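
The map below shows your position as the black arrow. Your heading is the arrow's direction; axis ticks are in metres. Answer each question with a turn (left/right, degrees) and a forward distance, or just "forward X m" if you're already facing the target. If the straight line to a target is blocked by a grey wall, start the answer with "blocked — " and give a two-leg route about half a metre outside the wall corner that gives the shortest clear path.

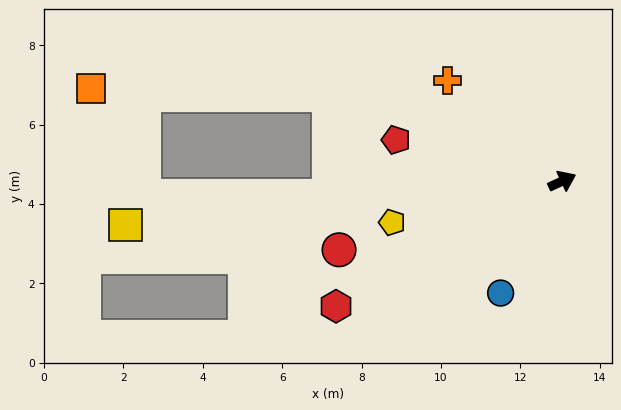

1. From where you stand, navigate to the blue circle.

turn right 144°, forward 3.2 m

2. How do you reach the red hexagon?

turn right 176°, forward 6.5 m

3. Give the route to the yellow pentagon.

turn left 169°, forward 4.4 m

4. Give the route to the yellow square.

turn left 161°, forward 11.1 m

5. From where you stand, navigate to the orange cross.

turn left 114°, forward 3.8 m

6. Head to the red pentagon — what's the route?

turn left 141°, forward 4.3 m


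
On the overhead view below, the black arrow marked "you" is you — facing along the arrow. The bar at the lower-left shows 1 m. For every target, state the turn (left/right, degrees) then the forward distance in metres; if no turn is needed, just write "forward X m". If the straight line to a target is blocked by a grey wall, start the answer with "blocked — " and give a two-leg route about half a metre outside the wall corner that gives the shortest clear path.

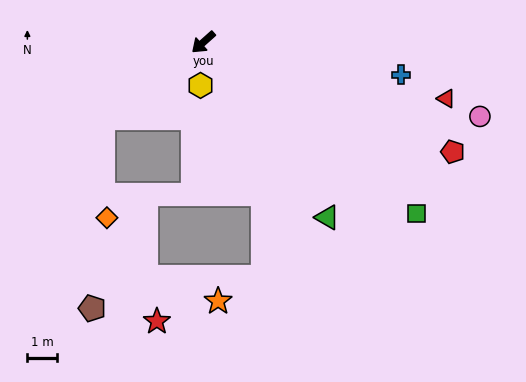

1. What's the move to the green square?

turn left 99°, forward 9.1 m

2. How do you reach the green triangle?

turn left 84°, forward 7.2 m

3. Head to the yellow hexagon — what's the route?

turn left 44°, forward 1.4 m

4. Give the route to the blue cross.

turn left 129°, forward 6.7 m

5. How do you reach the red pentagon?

turn left 115°, forward 9.1 m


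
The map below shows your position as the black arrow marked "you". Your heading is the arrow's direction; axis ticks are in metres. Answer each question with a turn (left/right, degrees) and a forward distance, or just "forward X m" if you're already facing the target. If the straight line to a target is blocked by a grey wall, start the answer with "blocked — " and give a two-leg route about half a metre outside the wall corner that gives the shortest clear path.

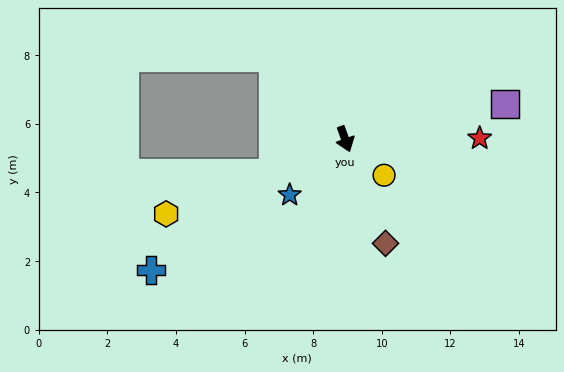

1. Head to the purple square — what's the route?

turn left 83°, forward 4.8 m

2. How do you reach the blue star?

turn right 64°, forward 2.3 m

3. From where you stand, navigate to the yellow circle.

turn left 27°, forward 1.6 m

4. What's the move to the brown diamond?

forward 3.3 m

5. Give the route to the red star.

turn left 71°, forward 3.9 m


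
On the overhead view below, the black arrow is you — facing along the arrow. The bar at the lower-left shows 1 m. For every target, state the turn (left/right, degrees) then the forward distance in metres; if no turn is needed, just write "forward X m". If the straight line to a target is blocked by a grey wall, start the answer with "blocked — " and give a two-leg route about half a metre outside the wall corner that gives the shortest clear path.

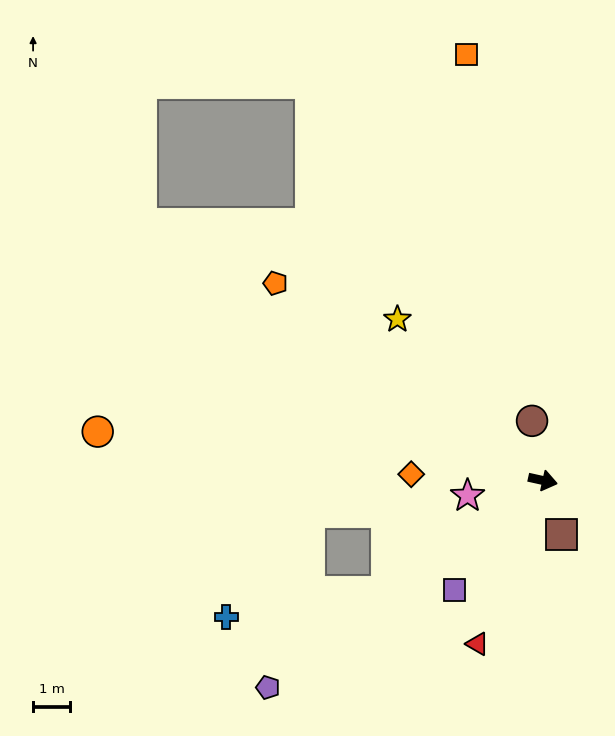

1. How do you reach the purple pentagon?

turn right 130°, forward 9.2 m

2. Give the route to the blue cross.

blocked — turn right 132°, forward 5.1 m, then turn right 27°, forward 4.4 m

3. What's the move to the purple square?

turn right 116°, forward 3.8 m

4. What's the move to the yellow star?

turn left 145°, forward 5.8 m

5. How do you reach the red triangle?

turn right 99°, forward 4.7 m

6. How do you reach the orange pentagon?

turn left 156°, forward 8.9 m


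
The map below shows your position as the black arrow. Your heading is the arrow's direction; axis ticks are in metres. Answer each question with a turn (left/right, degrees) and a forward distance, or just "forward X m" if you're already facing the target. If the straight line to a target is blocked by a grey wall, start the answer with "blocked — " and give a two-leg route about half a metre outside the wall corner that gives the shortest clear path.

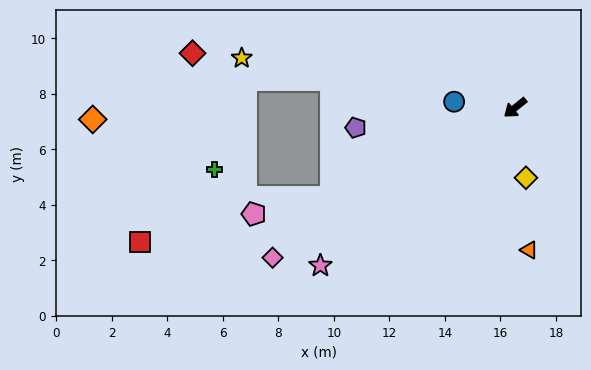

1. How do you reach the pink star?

forward 9.0 m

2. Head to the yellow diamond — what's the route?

turn left 60°, forward 2.6 m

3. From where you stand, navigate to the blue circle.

turn right 45°, forward 2.2 m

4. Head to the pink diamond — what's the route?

turn right 7°, forward 10.3 m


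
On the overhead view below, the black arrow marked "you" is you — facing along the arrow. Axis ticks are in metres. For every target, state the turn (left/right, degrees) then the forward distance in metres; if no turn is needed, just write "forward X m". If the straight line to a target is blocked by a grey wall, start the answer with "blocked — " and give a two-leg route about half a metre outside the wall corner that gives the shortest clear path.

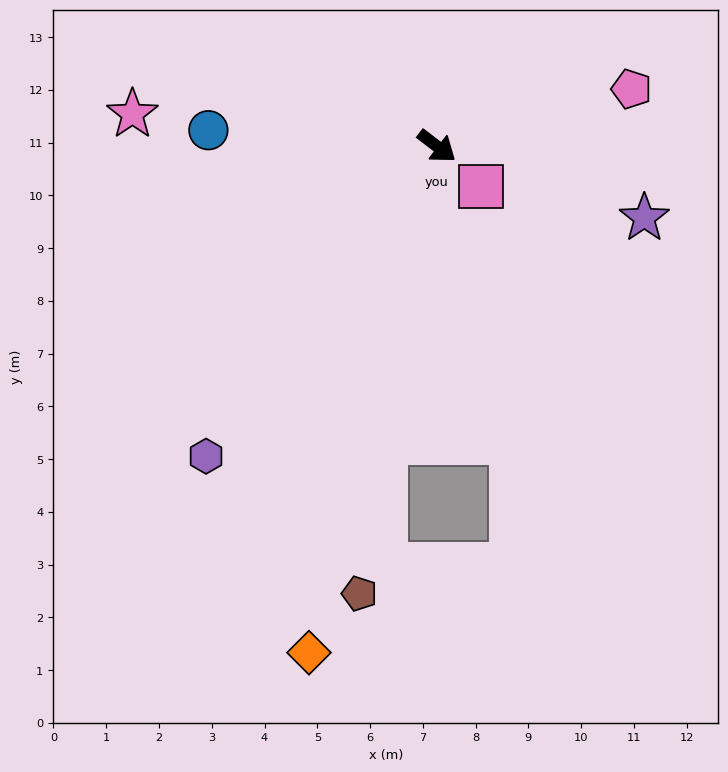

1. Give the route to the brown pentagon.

turn right 62°, forward 8.6 m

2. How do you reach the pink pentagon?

turn left 54°, forward 3.8 m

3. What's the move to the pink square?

turn right 5°, forward 1.1 m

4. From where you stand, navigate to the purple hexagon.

turn right 89°, forward 7.3 m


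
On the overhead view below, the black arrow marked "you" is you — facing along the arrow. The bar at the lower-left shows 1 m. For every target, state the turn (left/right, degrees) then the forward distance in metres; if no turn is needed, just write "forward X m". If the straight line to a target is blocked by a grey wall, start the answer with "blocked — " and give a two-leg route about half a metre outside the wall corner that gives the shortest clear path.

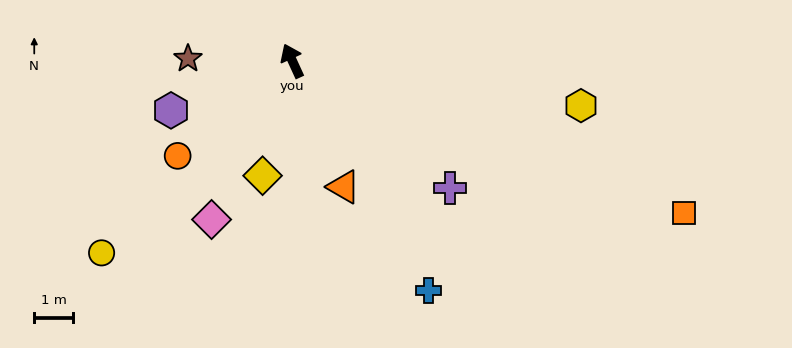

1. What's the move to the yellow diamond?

turn left 141°, forward 3.0 m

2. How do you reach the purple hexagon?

turn left 88°, forward 3.3 m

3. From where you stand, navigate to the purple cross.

turn right 153°, forward 5.2 m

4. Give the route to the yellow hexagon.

turn right 123°, forward 7.4 m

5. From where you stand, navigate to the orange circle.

turn left 105°, forward 3.8 m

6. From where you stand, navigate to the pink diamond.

turn left 128°, forward 4.5 m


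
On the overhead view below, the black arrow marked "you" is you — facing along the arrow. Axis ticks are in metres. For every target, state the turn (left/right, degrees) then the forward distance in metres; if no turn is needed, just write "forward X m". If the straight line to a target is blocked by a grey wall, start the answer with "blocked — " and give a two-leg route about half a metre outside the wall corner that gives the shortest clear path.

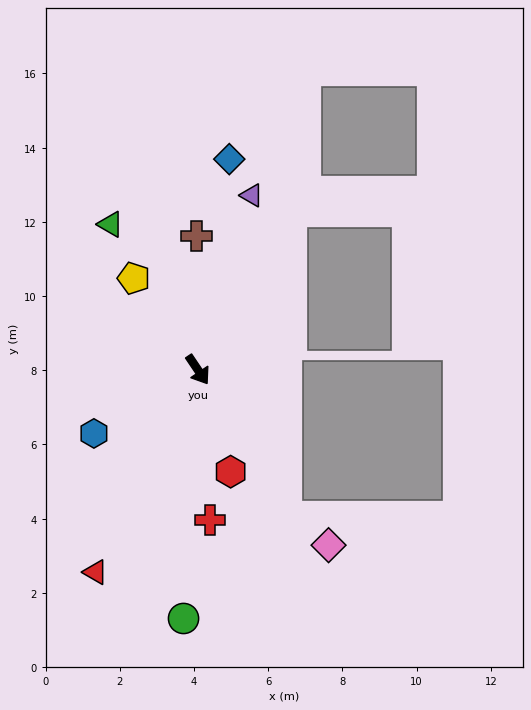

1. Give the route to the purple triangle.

turn left 129°, forward 4.9 m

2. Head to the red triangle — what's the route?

turn right 61°, forward 6.1 m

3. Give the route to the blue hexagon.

turn right 92°, forward 3.3 m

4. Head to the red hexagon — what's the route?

turn right 16°, forward 2.9 m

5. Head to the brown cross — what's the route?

turn left 147°, forward 3.6 m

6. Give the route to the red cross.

turn right 29°, forward 4.1 m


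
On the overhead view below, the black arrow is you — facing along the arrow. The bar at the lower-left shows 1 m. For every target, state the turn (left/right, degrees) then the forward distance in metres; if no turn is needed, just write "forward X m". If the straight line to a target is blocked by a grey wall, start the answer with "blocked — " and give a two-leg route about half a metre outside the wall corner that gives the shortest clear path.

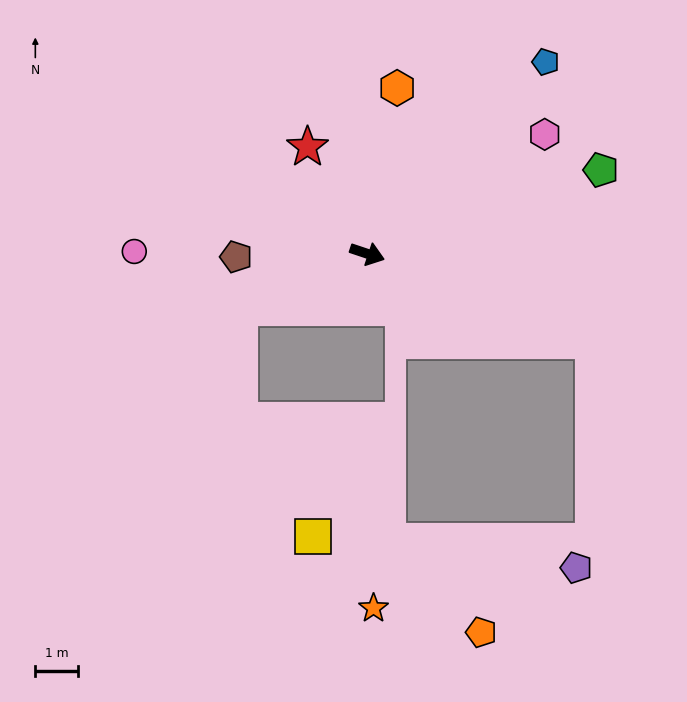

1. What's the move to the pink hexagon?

turn left 52°, forward 5.0 m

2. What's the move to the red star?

turn left 138°, forward 2.9 m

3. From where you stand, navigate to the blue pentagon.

turn left 66°, forward 6.2 m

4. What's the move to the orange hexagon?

turn left 98°, forward 4.0 m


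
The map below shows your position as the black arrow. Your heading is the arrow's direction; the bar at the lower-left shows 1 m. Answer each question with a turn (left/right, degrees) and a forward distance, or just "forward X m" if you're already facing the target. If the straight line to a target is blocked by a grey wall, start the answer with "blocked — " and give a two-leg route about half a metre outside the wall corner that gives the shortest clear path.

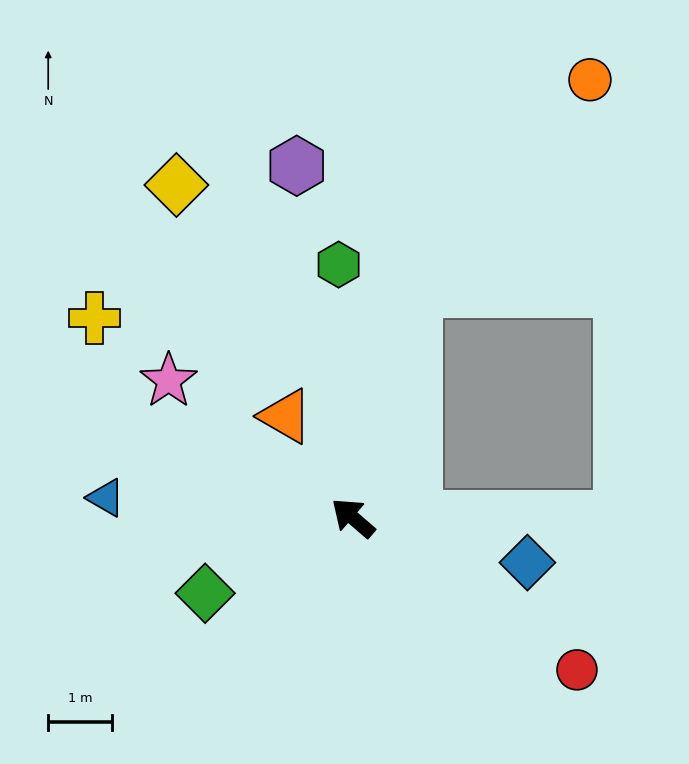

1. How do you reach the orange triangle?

turn right 16°, forward 1.9 m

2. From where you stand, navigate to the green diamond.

turn left 68°, forward 2.6 m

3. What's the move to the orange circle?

blocked — turn right 65°, forward 3.7 m, then turn right 24°, forward 4.3 m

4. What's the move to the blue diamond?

turn right 154°, forward 2.8 m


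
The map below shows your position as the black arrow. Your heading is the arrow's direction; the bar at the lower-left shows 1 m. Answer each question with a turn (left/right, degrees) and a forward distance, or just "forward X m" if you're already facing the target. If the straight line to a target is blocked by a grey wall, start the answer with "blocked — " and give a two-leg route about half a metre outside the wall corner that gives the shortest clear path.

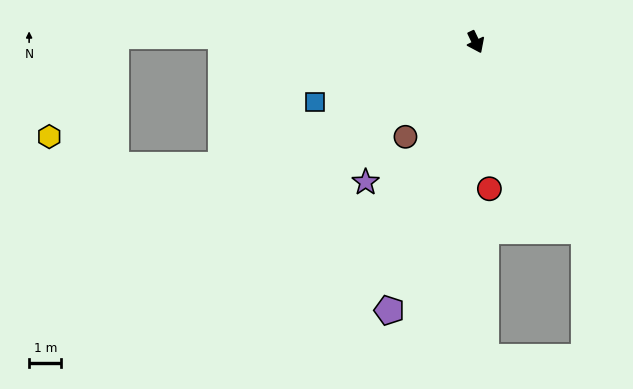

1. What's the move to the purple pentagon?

turn right 43°, forward 8.7 m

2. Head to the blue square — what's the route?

turn right 95°, forward 5.3 m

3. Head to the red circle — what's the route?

turn right 20°, forward 4.6 m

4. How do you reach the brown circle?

turn right 62°, forward 3.6 m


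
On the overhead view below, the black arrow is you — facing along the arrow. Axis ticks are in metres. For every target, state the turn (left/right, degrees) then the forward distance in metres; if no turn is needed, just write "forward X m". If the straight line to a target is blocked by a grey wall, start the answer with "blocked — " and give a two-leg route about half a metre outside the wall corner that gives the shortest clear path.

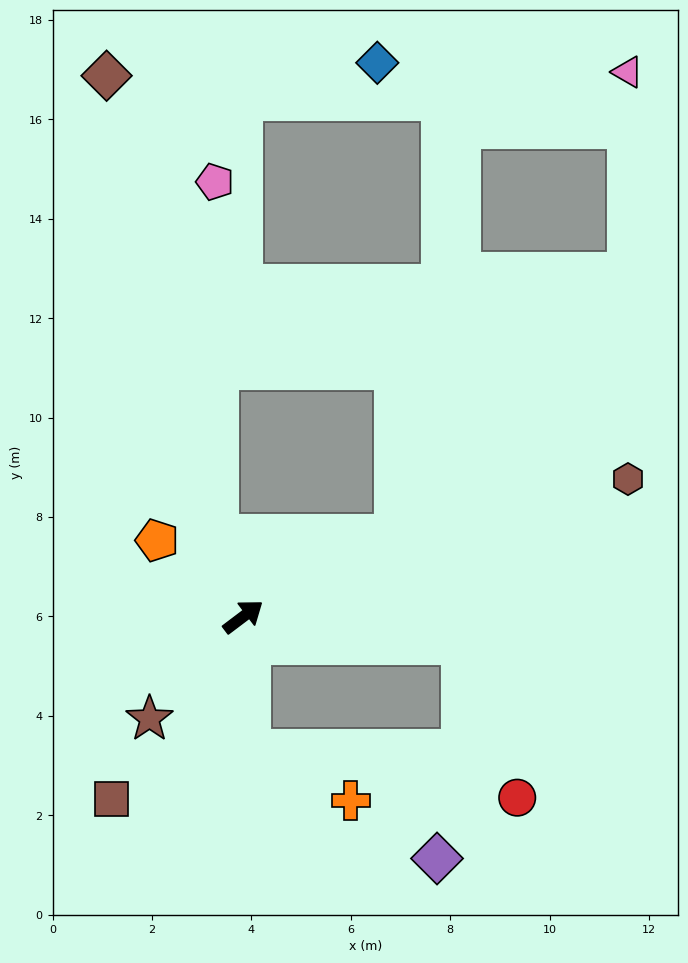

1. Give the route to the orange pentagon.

turn left 101°, forward 2.3 m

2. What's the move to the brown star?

turn right 170°, forward 2.8 m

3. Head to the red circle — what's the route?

blocked — turn right 44°, forward 4.4 m, then turn right 63°, forward 3.3 m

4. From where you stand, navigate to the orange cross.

blocked — turn right 124°, forward 2.7 m, then turn left 60°, forward 2.3 m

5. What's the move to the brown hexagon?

turn right 17°, forward 8.2 m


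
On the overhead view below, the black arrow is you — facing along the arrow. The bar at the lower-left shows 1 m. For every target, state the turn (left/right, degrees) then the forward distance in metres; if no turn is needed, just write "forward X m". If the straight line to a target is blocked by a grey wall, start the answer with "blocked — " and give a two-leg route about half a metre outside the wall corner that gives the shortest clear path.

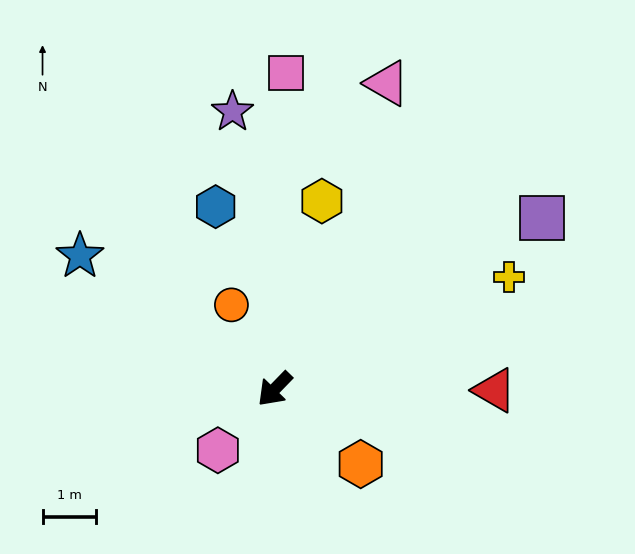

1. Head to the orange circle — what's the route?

turn right 109°, forward 1.8 m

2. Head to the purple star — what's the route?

turn right 127°, forward 5.2 m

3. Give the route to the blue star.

turn right 80°, forward 4.4 m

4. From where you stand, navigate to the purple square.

turn left 167°, forward 5.9 m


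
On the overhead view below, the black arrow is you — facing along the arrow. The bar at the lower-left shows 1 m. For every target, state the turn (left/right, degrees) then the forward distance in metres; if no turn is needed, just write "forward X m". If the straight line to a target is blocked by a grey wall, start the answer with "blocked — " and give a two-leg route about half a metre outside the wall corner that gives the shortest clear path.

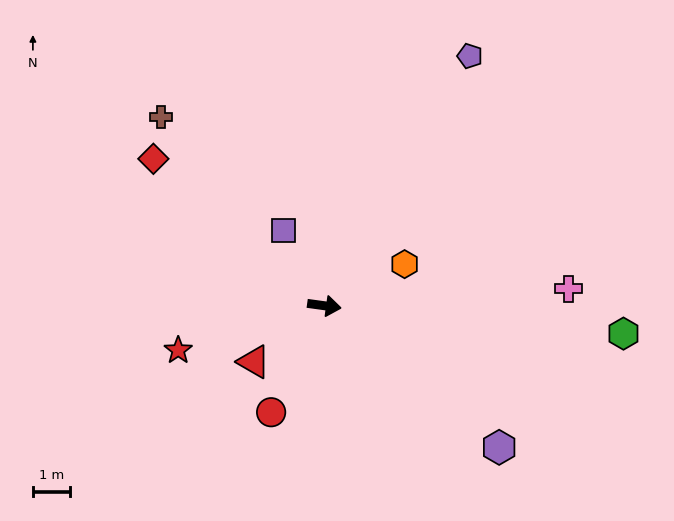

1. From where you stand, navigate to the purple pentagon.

turn left 68°, forward 7.7 m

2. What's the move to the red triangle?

turn right 134°, forward 2.4 m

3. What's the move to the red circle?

turn right 109°, forward 3.2 m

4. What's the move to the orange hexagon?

turn left 35°, forward 2.4 m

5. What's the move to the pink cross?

turn left 12°, forward 6.5 m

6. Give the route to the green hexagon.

turn left 3°, forward 8.0 m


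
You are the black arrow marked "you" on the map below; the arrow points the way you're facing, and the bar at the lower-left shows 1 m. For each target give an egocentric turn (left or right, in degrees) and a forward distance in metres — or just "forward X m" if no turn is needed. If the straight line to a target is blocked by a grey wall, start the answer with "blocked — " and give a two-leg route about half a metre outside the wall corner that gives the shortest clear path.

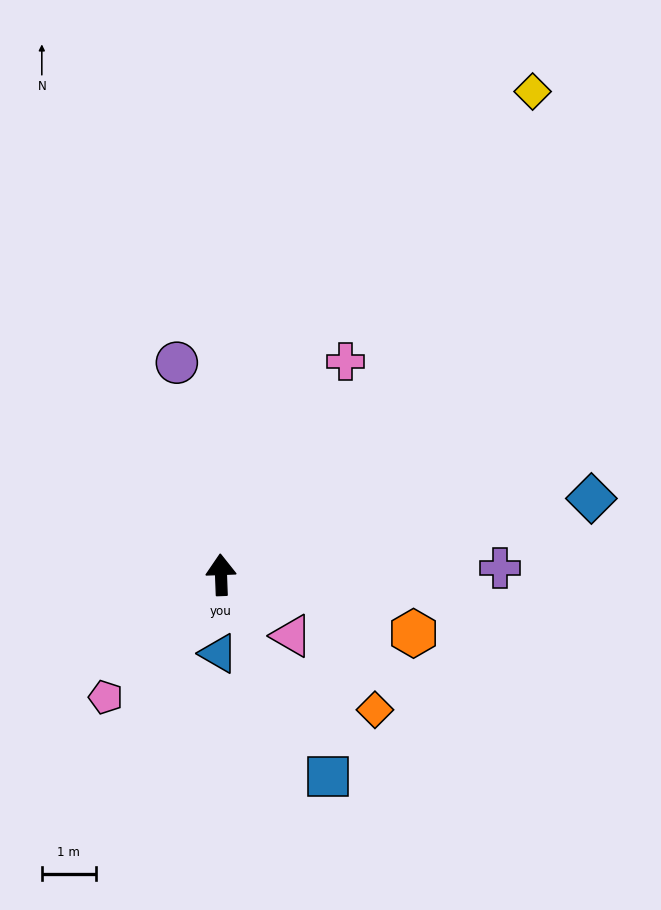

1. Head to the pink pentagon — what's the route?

turn left 135°, forward 3.1 m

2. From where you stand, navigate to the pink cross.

turn right 32°, forward 4.6 m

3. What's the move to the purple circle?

turn left 10°, forward 4.0 m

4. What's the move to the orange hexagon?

turn right 109°, forward 3.7 m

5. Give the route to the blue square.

turn right 154°, forward 4.2 m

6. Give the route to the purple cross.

turn right 91°, forward 5.2 m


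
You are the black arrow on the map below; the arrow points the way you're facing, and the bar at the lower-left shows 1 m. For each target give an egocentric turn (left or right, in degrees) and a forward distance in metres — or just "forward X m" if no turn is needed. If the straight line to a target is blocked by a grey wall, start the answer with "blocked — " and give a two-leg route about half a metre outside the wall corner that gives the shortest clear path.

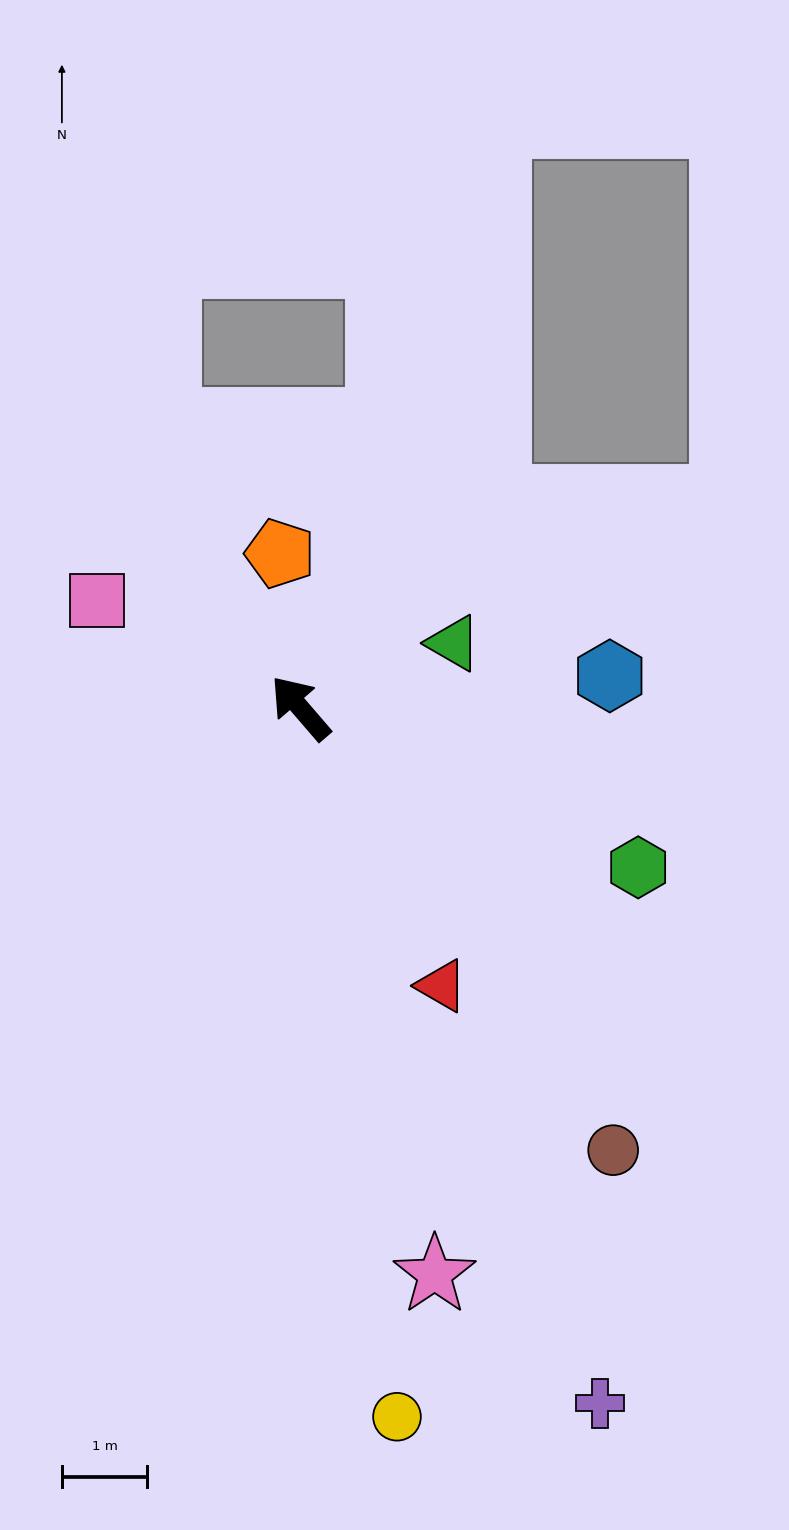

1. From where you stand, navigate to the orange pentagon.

turn right 33°, forward 1.8 m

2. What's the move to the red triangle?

turn left 166°, forward 3.7 m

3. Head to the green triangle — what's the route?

turn right 108°, forward 1.9 m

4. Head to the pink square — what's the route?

turn left 21°, forward 2.7 m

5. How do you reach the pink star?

turn left 153°, forward 6.8 m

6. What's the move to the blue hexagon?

turn right 125°, forward 3.6 m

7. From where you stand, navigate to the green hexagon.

turn right 156°, forward 4.4 m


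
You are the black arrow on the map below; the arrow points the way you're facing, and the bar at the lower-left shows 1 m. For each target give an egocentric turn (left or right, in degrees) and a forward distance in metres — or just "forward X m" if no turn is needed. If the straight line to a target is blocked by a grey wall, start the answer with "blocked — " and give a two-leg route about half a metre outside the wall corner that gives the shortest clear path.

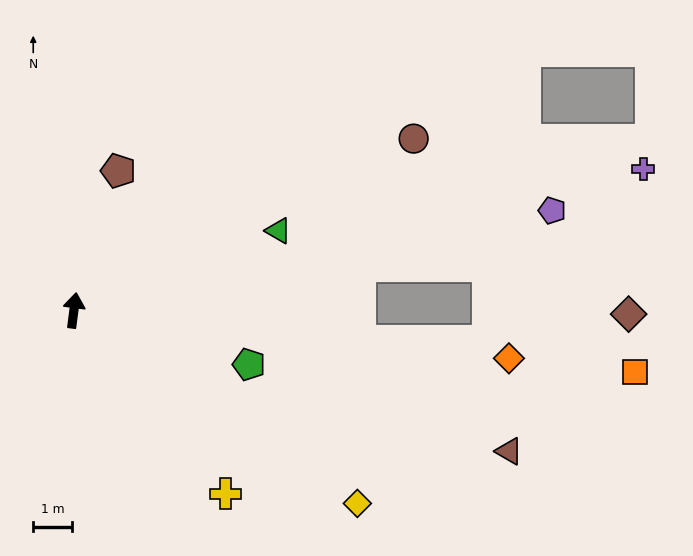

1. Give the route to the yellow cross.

turn right 133°, forward 6.1 m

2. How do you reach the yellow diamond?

turn right 117°, forward 8.8 m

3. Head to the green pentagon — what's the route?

turn right 100°, forward 4.7 m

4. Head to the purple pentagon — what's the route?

turn right 71°, forward 12.5 m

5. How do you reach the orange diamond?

turn right 89°, forward 11.2 m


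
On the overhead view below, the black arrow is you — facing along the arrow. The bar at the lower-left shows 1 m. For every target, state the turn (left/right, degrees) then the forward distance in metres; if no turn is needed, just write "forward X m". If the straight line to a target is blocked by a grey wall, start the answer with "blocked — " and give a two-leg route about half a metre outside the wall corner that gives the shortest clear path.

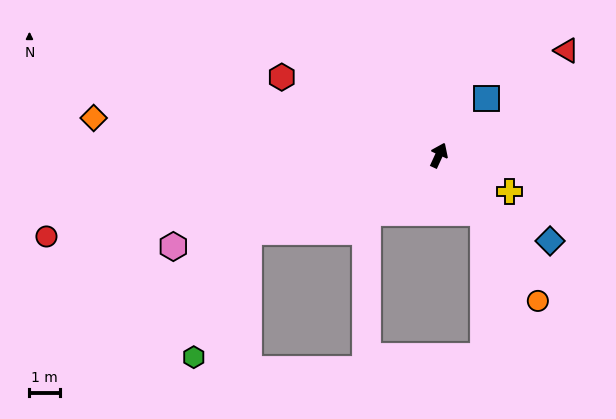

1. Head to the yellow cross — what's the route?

turn right 93°, forward 2.6 m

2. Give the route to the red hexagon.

turn left 88°, forward 5.7 m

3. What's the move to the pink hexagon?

turn left 134°, forward 9.2 m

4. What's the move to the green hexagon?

blocked — turn left 137°, forward 6.7 m, then turn left 44°, forward 4.5 m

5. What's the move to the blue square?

turn right 15°, forward 2.4 m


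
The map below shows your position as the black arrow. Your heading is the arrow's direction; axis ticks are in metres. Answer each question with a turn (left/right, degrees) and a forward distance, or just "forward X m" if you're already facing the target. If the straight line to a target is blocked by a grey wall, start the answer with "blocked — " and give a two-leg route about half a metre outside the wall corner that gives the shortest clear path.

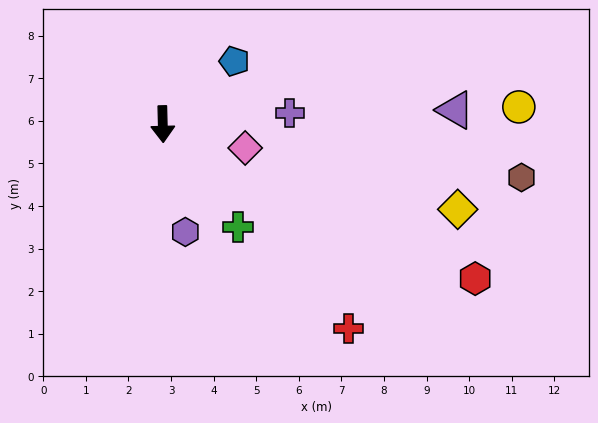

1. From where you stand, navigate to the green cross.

turn left 35°, forward 3.0 m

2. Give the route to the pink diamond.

turn left 72°, forward 2.0 m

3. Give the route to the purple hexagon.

turn left 10°, forward 2.6 m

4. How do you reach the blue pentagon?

turn left 130°, forward 2.2 m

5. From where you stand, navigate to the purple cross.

turn left 94°, forward 3.0 m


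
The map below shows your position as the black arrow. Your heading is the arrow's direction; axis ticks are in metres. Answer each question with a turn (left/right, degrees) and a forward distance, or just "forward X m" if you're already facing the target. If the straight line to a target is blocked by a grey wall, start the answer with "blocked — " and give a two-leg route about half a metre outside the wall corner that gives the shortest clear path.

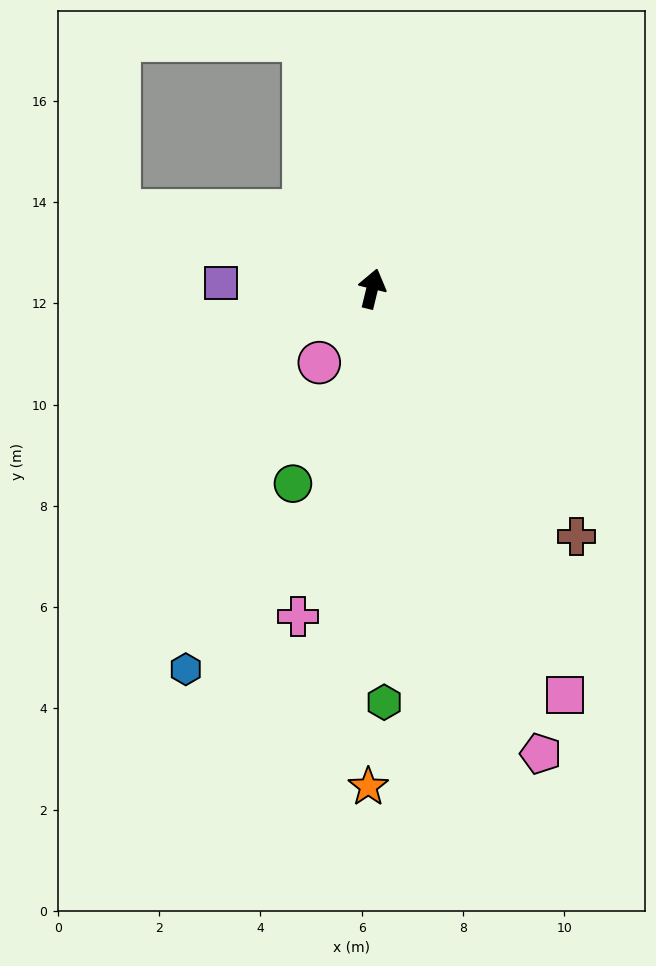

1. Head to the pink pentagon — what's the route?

turn right 146°, forward 9.8 m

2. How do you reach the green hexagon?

turn right 165°, forward 8.2 m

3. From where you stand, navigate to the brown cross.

turn right 127°, forward 6.3 m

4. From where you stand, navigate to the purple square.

turn left 102°, forward 3.0 m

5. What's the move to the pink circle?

turn left 158°, forward 1.8 m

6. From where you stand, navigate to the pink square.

turn right 141°, forward 8.9 m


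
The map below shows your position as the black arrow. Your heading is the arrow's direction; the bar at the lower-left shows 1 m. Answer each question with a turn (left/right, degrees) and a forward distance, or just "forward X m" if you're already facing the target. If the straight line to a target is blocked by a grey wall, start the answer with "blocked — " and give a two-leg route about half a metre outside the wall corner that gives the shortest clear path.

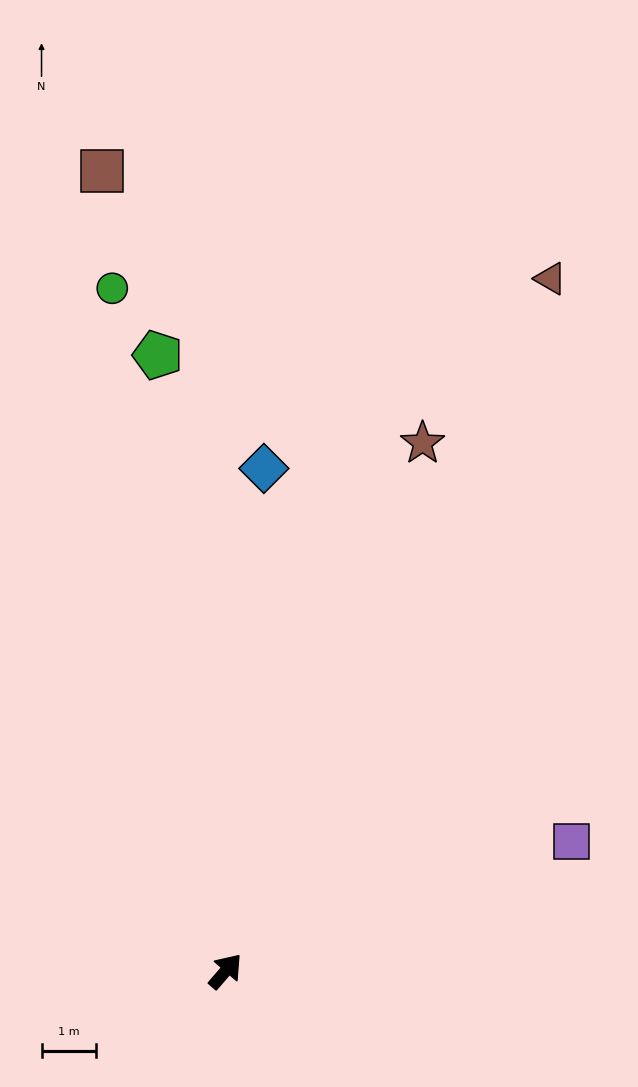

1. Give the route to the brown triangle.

turn left 16°, forward 14.1 m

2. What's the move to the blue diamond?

turn left 36°, forward 9.3 m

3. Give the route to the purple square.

turn right 29°, forward 6.8 m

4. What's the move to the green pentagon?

turn left 47°, forward 11.4 m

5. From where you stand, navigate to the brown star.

turn left 20°, forward 10.4 m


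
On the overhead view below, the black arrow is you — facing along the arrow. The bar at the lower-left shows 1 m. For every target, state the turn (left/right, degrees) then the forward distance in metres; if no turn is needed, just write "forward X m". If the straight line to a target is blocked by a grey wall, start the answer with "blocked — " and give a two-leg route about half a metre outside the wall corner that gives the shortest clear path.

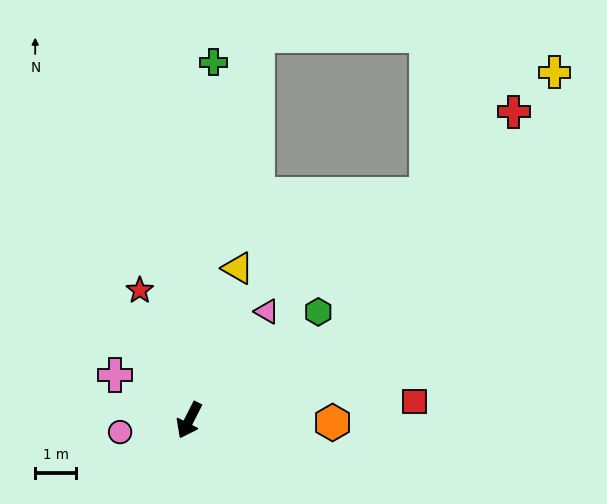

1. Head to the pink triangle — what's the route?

turn left 171°, forward 3.3 m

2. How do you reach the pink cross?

turn right 95°, forward 2.1 m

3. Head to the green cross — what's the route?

turn right 157°, forward 8.8 m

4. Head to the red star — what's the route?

turn right 132°, forward 3.4 m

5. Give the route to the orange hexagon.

turn left 116°, forward 3.5 m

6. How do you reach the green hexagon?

turn left 157°, forward 4.1 m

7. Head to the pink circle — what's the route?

turn right 53°, forward 1.7 m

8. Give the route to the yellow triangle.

turn right 171°, forward 3.9 m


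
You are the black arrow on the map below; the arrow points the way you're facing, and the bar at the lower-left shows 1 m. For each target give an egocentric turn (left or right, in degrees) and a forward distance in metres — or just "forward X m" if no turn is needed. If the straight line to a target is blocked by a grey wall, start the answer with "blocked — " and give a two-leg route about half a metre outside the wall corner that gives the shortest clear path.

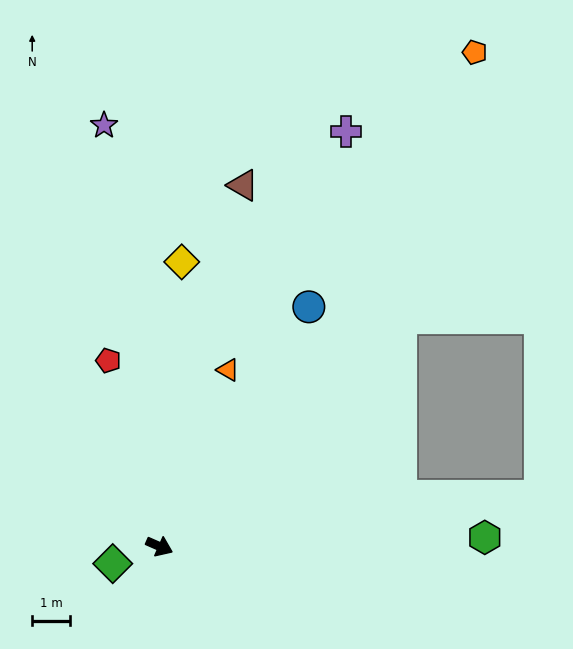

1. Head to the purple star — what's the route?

turn left 121°, forward 11.2 m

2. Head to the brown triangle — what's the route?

turn left 101°, forward 9.8 m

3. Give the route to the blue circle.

turn left 82°, forward 7.4 m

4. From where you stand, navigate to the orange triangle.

turn left 92°, forward 5.0 m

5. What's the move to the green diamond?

turn right 136°, forward 1.3 m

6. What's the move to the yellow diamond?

turn left 109°, forward 7.5 m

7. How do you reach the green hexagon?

turn left 25°, forward 8.6 m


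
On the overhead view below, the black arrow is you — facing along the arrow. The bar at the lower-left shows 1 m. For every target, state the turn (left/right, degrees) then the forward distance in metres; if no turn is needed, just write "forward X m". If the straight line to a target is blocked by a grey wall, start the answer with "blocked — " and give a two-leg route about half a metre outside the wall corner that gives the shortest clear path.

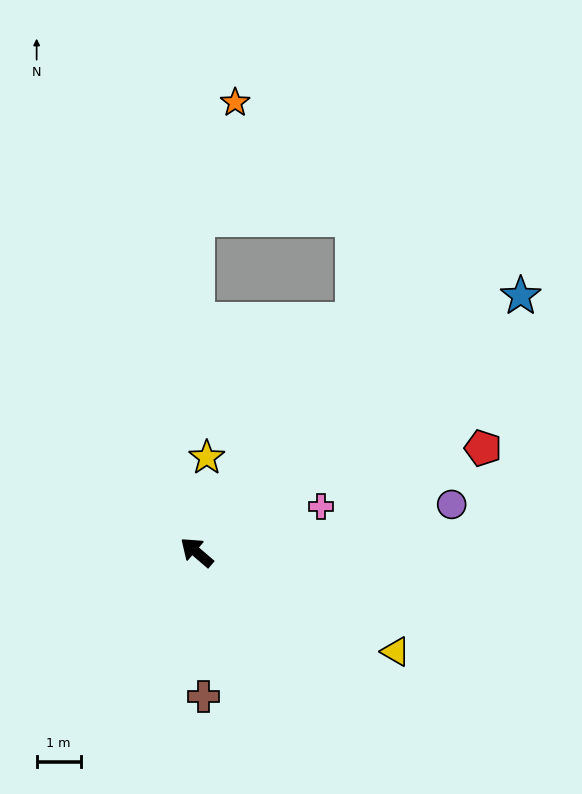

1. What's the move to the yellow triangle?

turn right 166°, forward 5.0 m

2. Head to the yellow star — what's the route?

turn right 55°, forward 2.2 m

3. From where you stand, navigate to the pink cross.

turn right 119°, forward 3.0 m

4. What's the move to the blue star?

turn right 101°, forward 9.4 m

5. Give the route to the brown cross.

turn left 133°, forward 3.3 m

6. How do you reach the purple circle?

turn right 129°, forward 5.9 m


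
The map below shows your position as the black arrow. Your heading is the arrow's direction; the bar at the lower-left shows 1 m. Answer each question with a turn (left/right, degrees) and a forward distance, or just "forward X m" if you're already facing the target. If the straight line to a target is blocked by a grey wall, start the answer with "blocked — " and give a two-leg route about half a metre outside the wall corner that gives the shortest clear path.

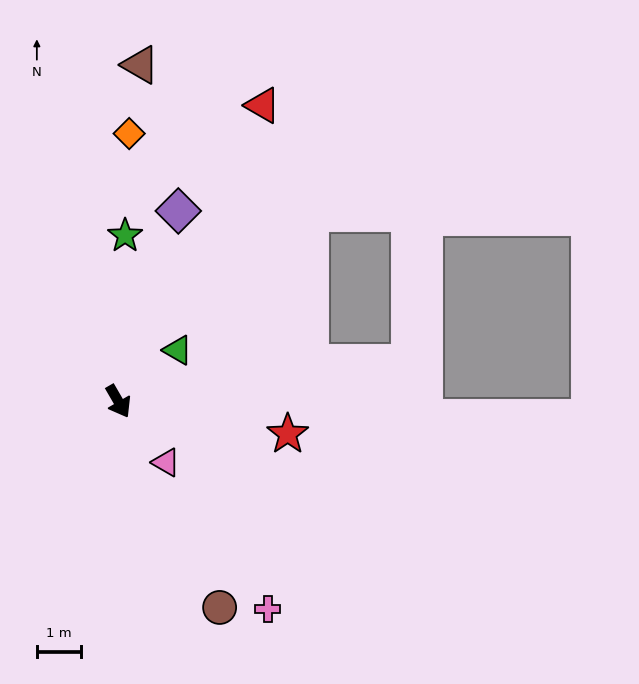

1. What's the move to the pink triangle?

turn left 8°, forward 1.8 m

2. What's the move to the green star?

turn left 148°, forward 3.8 m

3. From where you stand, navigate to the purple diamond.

turn left 132°, forward 4.6 m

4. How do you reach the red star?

turn left 49°, forward 3.9 m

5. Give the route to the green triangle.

turn left 101°, forward 1.8 m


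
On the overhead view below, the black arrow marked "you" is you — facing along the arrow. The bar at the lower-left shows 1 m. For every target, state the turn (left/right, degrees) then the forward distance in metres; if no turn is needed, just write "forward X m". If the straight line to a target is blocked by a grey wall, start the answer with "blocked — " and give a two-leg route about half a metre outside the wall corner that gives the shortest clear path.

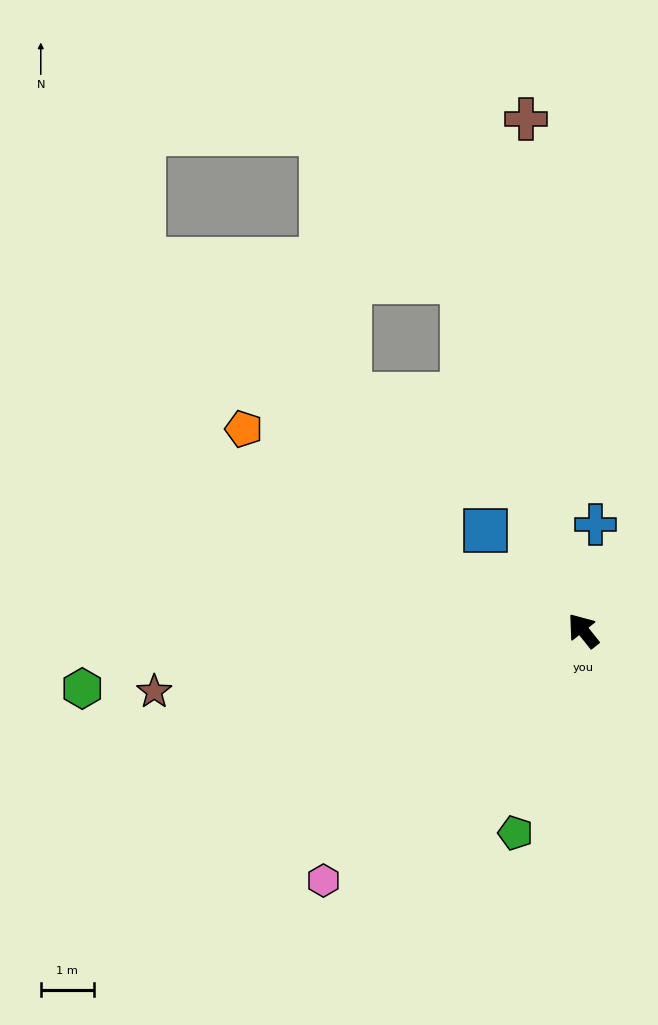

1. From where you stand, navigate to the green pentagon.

turn left 123°, forward 4.0 m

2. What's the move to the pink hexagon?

turn left 95°, forward 6.8 m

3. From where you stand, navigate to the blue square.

turn left 6°, forward 2.6 m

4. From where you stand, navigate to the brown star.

turn left 60°, forward 8.2 m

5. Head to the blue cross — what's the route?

turn right 45°, forward 2.0 m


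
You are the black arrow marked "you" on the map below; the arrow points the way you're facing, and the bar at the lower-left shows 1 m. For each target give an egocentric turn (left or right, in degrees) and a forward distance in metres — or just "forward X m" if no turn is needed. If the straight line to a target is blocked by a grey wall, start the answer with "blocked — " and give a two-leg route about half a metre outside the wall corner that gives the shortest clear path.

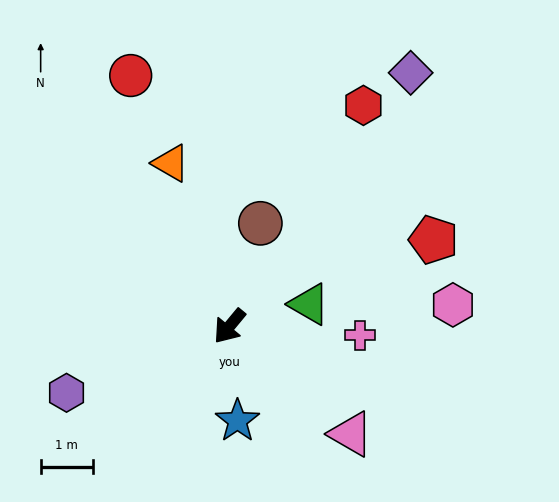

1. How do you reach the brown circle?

turn right 157°, forward 2.1 m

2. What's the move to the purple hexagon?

turn right 28°, forward 3.4 m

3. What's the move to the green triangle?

turn left 145°, forward 1.6 m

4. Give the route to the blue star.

turn left 45°, forward 1.8 m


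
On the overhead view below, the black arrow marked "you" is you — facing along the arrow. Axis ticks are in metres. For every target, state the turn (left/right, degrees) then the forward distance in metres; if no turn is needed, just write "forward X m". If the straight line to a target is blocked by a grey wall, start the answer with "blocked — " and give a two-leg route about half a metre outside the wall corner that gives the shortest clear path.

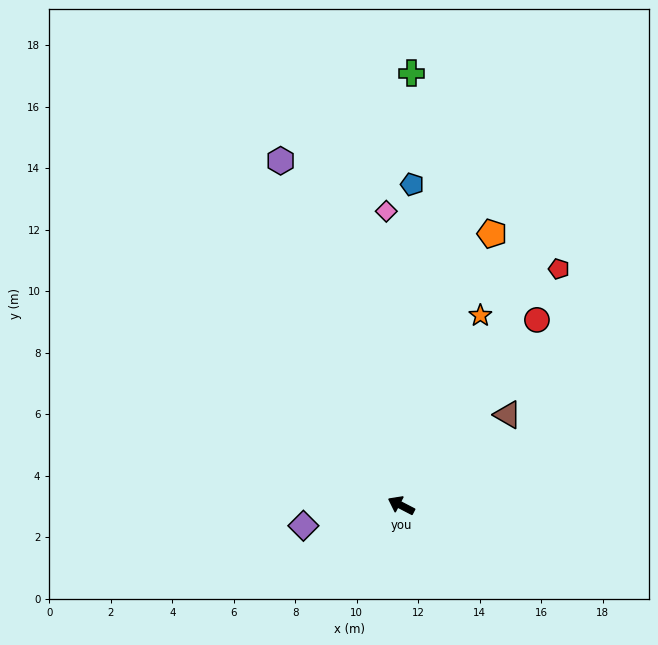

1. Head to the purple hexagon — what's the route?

turn right 43°, forward 11.9 m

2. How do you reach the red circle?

turn right 99°, forward 7.5 m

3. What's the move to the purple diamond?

turn left 39°, forward 3.2 m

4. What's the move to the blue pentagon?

turn right 65°, forward 10.4 m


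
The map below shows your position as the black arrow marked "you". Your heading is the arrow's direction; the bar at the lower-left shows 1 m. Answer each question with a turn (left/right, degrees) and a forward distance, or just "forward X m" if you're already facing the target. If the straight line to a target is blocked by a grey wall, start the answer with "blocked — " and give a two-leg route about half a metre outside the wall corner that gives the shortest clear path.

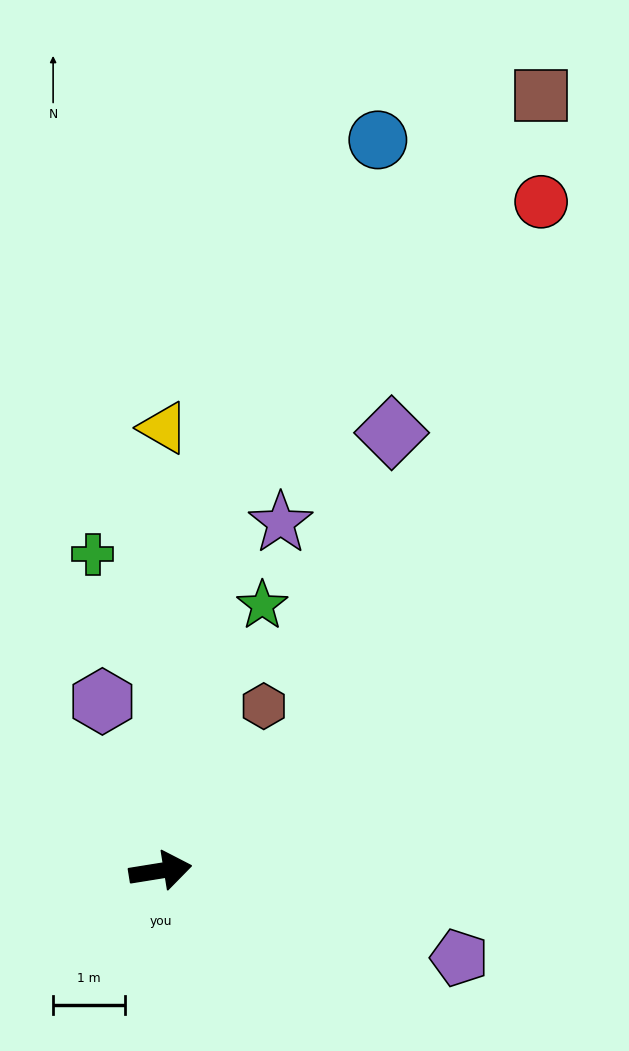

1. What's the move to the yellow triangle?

turn left 80°, forward 6.1 m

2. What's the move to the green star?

turn left 60°, forward 3.9 m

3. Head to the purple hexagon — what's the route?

turn left 100°, forward 2.5 m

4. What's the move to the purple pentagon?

turn right 25°, forward 4.3 m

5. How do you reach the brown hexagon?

turn left 49°, forward 2.7 m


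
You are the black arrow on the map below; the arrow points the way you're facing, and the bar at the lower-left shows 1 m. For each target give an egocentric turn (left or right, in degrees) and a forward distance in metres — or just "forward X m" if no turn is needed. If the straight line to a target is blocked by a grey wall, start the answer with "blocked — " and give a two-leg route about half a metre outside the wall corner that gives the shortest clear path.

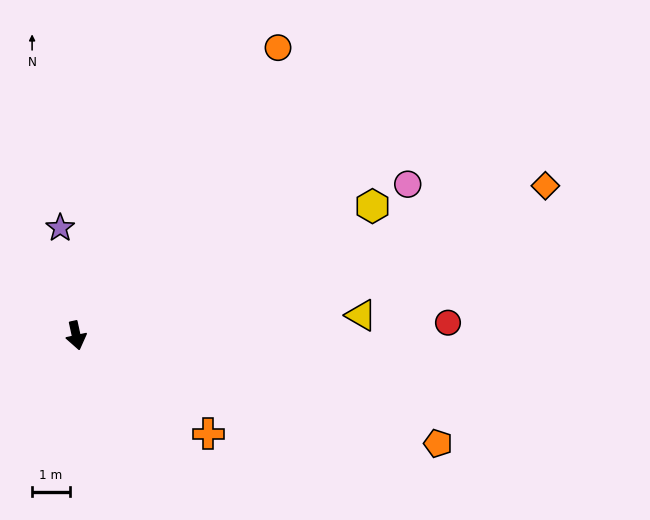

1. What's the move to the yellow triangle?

turn left 82°, forward 7.6 m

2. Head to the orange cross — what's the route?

turn left 41°, forward 4.4 m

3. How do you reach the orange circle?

turn left 133°, forward 9.4 m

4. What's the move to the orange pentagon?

turn left 61°, forward 10.1 m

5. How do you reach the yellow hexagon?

turn left 101°, forward 8.6 m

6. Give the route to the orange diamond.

turn left 95°, forward 13.1 m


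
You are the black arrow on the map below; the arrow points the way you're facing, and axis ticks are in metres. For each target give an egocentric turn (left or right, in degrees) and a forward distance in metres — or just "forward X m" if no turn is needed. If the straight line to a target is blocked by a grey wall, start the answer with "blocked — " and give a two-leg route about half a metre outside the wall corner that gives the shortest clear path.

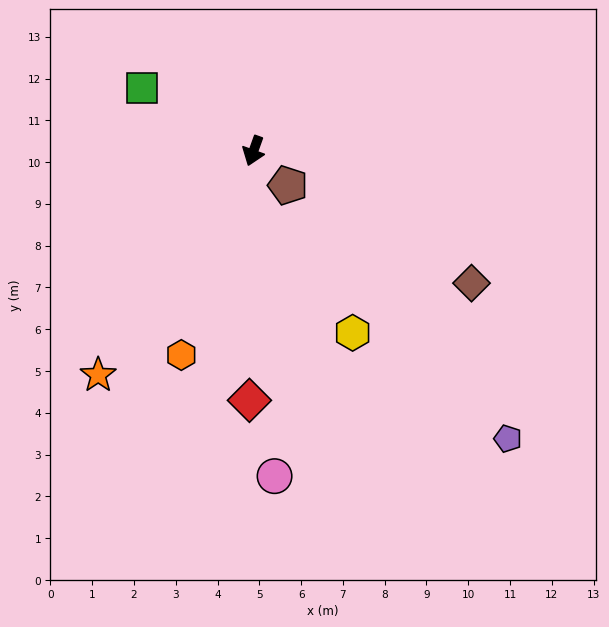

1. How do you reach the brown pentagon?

turn left 65°, forward 1.2 m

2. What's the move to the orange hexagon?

forward 5.2 m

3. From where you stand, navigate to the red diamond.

turn left 19°, forward 6.0 m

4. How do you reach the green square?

turn right 100°, forward 3.1 m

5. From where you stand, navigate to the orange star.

turn right 15°, forward 6.5 m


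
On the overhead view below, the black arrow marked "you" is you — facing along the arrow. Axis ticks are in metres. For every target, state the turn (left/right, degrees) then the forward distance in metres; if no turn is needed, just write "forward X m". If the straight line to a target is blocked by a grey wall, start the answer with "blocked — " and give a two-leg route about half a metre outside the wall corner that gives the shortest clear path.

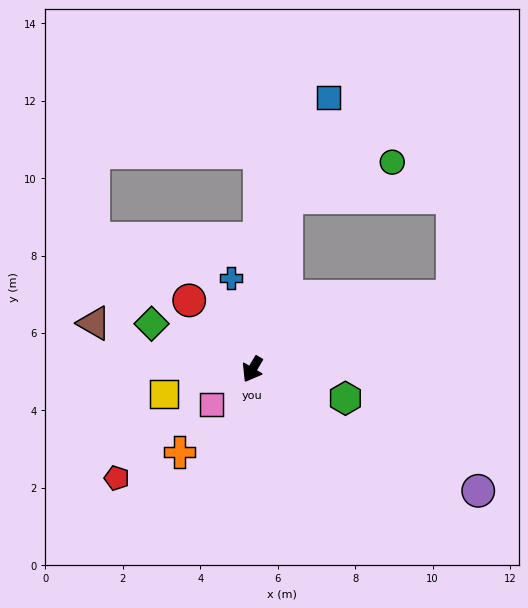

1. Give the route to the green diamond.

turn right 84°, forward 2.9 m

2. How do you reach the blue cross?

turn right 136°, forward 2.4 m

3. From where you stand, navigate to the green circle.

blocked — turn right 161°, forward 4.5 m, then turn right 60°, forward 2.9 m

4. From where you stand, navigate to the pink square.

turn right 19°, forward 1.4 m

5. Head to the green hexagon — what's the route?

turn left 103°, forward 2.5 m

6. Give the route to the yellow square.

turn right 44°, forward 2.4 m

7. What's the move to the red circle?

turn right 107°, forward 2.4 m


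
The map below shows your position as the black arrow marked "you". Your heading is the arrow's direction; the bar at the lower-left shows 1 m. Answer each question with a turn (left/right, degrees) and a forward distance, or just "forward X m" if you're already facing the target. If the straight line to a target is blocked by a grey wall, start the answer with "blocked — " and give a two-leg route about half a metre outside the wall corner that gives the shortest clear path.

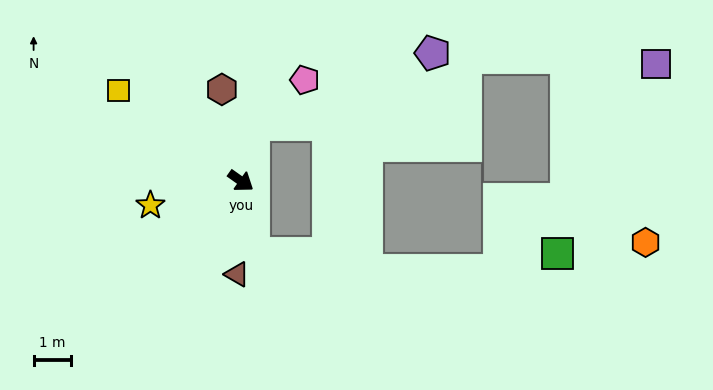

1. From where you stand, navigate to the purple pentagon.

blocked — turn left 112°, forward 1.5 m, then turn right 55°, forward 5.1 m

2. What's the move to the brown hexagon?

turn left 137°, forward 2.5 m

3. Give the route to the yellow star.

turn right 130°, forward 2.5 m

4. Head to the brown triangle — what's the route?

turn right 57°, forward 2.5 m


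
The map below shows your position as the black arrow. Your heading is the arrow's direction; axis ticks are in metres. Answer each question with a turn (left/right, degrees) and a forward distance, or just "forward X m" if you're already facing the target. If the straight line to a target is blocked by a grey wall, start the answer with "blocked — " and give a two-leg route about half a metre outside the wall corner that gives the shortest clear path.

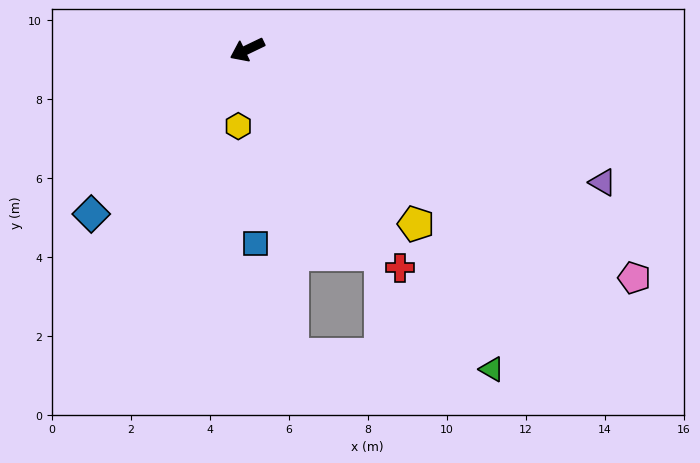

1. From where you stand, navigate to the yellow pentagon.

turn left 108°, forward 6.1 m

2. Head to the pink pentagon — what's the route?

turn left 124°, forward 11.4 m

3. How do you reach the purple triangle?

turn left 134°, forward 9.6 m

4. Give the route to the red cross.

turn left 99°, forward 6.7 m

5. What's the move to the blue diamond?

turn left 21°, forward 5.7 m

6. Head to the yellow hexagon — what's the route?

turn left 58°, forward 2.0 m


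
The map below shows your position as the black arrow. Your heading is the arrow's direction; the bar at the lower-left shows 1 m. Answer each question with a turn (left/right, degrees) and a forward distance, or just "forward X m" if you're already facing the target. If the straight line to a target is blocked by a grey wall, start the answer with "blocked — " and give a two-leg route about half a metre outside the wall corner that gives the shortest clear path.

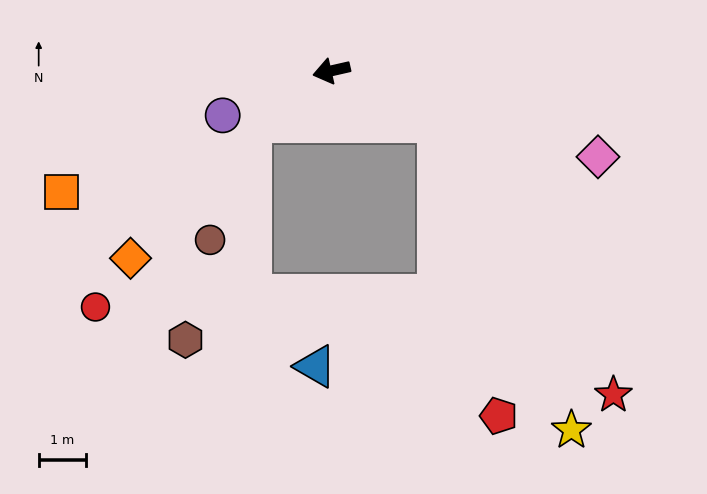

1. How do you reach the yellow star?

blocked — turn left 141°, forward 2.5 m, then turn right 40°, forward 7.0 m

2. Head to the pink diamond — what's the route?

turn left 149°, forward 5.9 m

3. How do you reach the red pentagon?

blocked — turn left 141°, forward 2.5 m, then turn right 52°, forward 6.3 m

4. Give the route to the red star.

blocked — turn left 141°, forward 2.5 m, then turn right 31°, forward 6.8 m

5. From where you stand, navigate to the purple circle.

turn left 9°, forward 2.5 m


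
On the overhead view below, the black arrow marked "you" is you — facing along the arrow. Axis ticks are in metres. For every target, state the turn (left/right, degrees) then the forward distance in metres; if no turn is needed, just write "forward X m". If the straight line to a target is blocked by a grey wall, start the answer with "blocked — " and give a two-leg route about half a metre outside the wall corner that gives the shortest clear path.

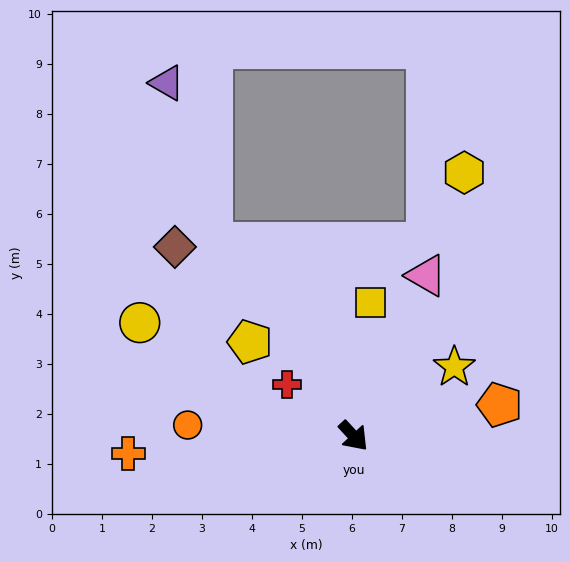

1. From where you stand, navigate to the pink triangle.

turn left 113°, forward 3.5 m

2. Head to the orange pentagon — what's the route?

turn left 59°, forward 3.0 m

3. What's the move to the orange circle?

turn right 137°, forward 3.3 m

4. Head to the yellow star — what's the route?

turn left 82°, forward 2.4 m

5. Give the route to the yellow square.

turn left 130°, forward 2.7 m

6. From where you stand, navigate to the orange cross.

turn right 128°, forward 4.5 m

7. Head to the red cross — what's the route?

turn right 170°, forward 1.7 m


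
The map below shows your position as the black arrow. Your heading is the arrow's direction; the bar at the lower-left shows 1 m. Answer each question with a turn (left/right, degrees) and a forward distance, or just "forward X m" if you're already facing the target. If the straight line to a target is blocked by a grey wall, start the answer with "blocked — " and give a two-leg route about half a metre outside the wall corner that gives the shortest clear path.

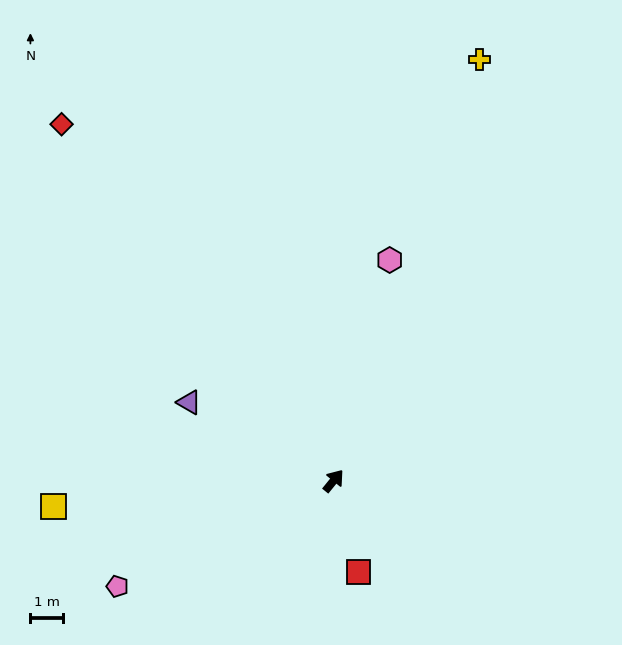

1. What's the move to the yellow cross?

turn left 20°, forward 13.6 m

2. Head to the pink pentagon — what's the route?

turn left 155°, forward 7.4 m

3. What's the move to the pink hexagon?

turn left 25°, forward 7.0 m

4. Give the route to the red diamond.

turn left 76°, forward 13.7 m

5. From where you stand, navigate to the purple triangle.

turn left 101°, forward 5.0 m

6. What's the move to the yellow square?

turn left 134°, forward 8.6 m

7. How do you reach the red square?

turn right 126°, forward 2.9 m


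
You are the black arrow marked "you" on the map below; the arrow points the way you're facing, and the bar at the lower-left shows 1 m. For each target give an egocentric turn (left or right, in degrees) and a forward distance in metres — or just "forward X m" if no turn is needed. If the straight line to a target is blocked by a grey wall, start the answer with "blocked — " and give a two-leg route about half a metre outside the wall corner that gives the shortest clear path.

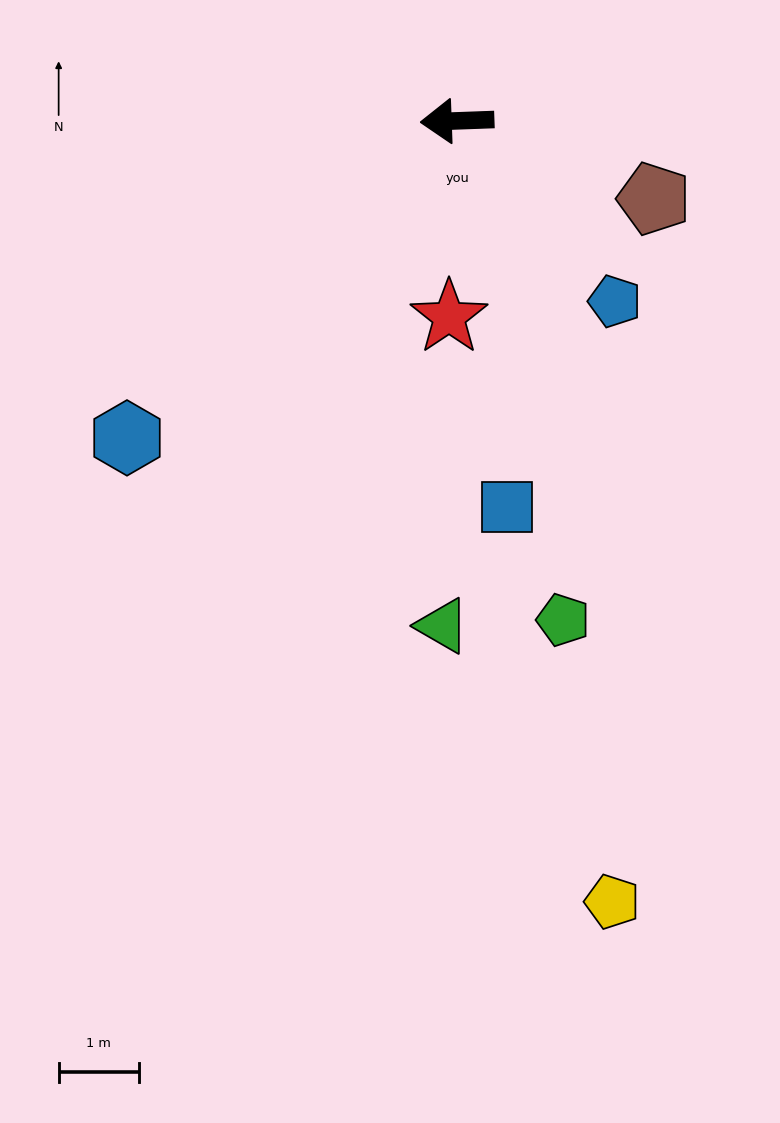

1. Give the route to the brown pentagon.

turn left 156°, forward 2.6 m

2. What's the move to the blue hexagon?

turn left 42°, forward 5.7 m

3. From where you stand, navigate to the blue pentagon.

turn left 129°, forward 3.0 m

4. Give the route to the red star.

turn left 86°, forward 2.4 m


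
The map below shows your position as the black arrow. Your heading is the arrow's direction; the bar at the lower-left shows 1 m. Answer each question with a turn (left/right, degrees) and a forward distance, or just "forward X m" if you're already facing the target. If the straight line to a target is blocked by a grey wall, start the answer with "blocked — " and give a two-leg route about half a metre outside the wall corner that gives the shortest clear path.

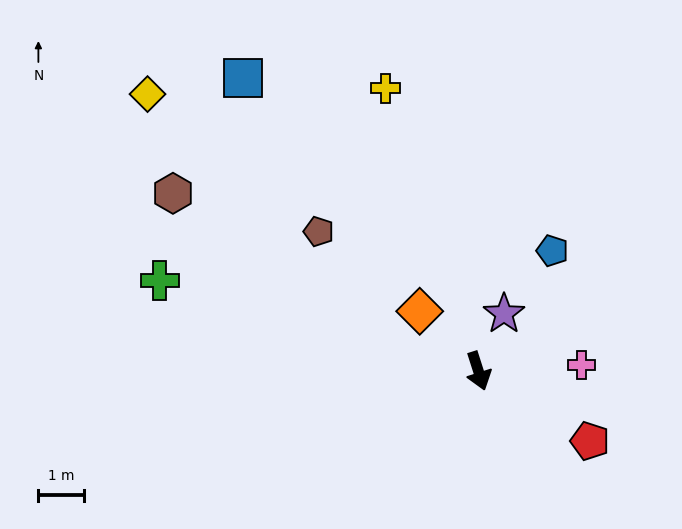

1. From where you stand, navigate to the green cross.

turn right 124°, forward 7.2 m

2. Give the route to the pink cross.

turn left 76°, forward 2.3 m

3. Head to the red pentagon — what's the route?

turn left 40°, forward 2.9 m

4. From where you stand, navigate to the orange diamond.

turn right 153°, forward 1.8 m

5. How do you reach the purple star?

turn left 138°, forward 1.4 m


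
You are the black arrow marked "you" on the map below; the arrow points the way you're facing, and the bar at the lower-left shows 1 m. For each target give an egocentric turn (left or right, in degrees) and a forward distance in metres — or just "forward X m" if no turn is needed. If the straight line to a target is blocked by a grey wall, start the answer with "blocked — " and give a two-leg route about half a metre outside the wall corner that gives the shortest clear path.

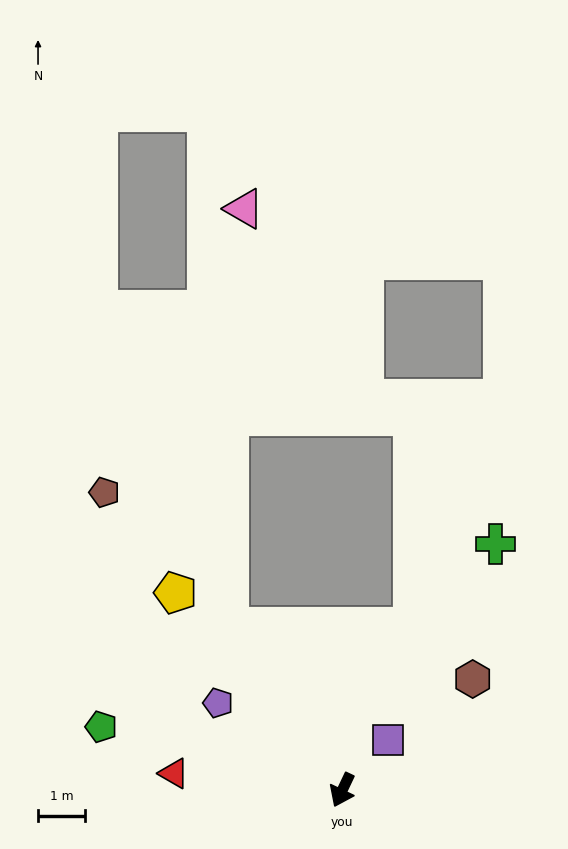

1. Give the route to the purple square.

turn left 163°, forward 1.4 m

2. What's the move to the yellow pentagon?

turn right 114°, forward 5.5 m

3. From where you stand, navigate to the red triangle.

turn right 70°, forward 3.6 m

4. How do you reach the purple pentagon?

turn right 100°, forward 3.2 m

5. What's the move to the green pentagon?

turn right 79°, forward 5.3 m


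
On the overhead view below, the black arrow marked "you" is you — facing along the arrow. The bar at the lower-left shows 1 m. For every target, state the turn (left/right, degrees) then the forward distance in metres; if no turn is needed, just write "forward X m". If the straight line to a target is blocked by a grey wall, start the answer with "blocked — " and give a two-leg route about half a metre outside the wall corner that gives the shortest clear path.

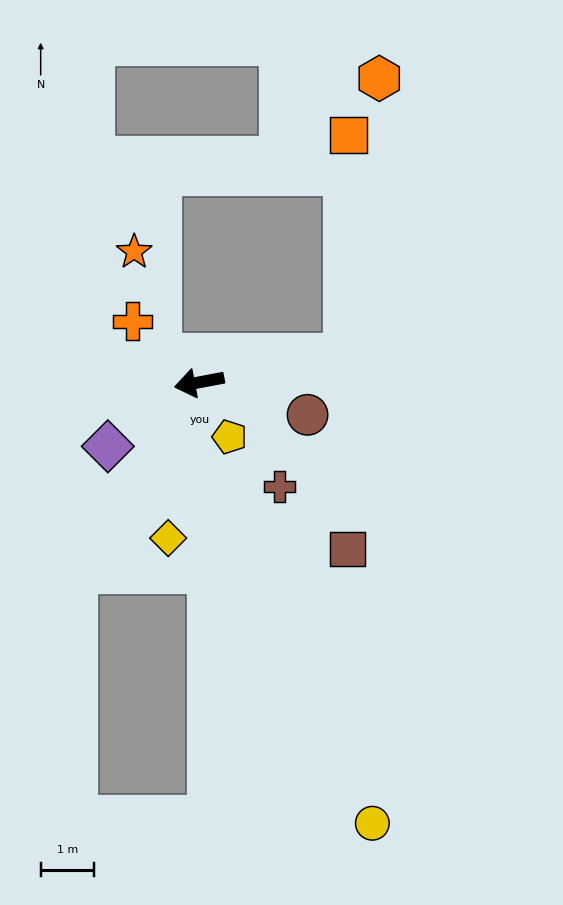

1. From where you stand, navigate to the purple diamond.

turn left 24°, forward 2.1 m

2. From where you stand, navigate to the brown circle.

turn left 153°, forward 2.1 m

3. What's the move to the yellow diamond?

turn left 68°, forward 3.0 m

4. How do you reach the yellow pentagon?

turn left 108°, forward 1.2 m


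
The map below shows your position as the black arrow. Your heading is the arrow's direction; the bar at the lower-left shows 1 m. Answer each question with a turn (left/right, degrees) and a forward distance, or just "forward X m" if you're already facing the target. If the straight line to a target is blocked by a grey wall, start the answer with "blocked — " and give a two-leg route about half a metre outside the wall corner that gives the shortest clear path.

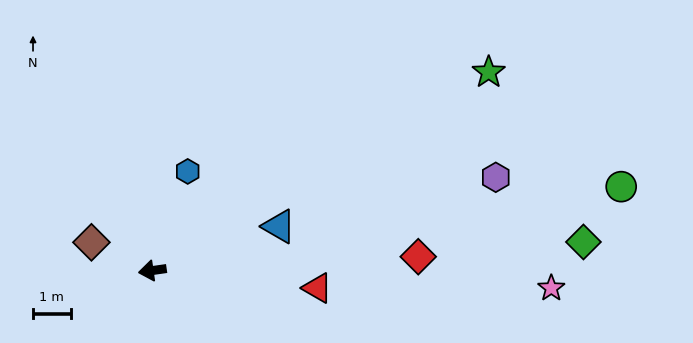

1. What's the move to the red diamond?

turn left 175°, forward 7.0 m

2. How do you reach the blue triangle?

turn right 169°, forward 3.5 m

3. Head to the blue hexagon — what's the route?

turn right 118°, forward 2.8 m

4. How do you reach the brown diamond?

turn right 33°, forward 1.8 m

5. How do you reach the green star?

turn right 158°, forward 10.3 m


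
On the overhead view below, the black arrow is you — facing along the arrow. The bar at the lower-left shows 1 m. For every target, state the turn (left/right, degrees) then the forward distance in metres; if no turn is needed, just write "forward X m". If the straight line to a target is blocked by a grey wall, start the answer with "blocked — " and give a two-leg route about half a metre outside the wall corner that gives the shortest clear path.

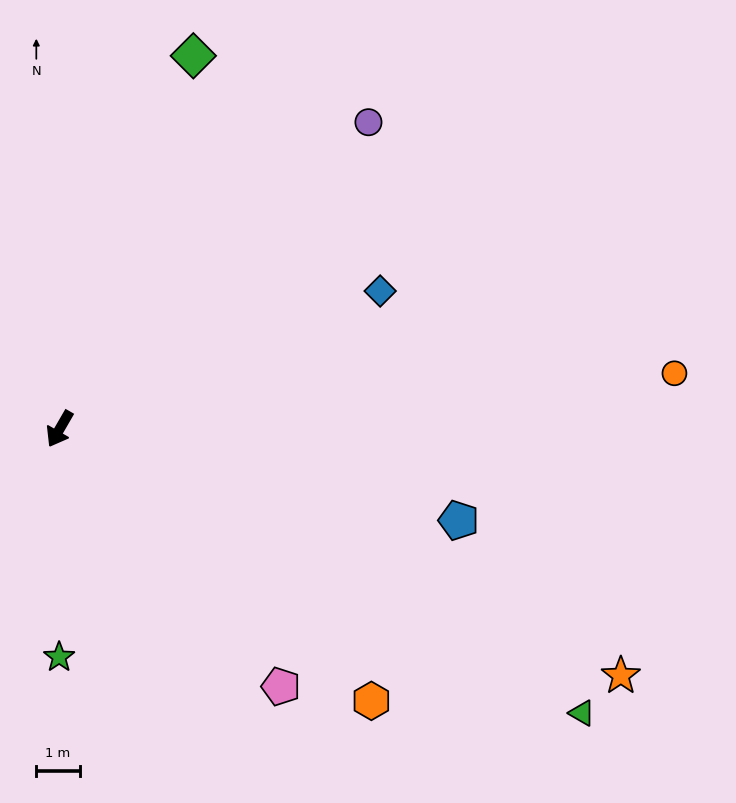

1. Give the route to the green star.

turn left 30°, forward 5.3 m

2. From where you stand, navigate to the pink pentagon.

turn left 71°, forward 7.9 m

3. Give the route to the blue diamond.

turn left 143°, forward 8.1 m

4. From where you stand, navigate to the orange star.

turn left 96°, forward 14.2 m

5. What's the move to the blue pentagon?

turn left 107°, forward 9.5 m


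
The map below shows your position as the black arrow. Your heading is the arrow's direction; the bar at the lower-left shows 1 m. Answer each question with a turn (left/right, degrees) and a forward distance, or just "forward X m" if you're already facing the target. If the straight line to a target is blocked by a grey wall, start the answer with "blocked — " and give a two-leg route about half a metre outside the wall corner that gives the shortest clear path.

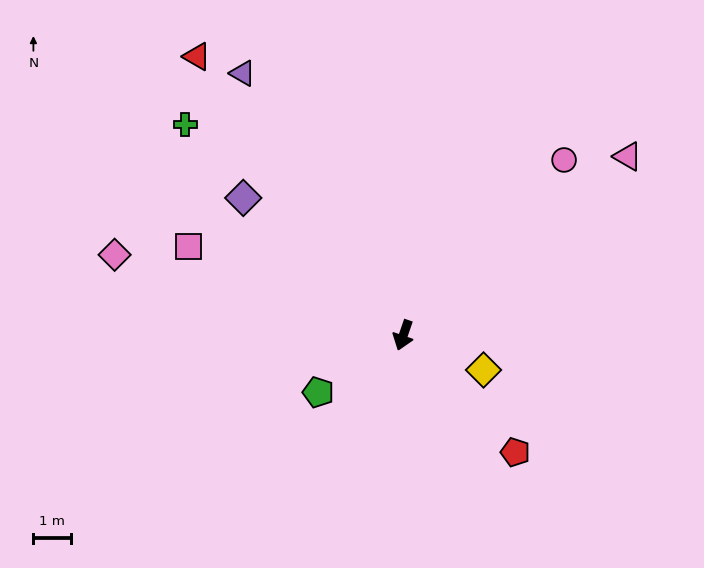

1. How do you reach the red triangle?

turn right 125°, forward 9.2 m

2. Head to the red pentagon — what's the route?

turn left 63°, forward 4.3 m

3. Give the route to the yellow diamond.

turn left 86°, forward 2.3 m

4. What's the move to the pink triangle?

turn left 148°, forward 7.6 m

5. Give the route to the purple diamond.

turn right 112°, forward 5.6 m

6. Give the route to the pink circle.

turn left 156°, forward 6.3 m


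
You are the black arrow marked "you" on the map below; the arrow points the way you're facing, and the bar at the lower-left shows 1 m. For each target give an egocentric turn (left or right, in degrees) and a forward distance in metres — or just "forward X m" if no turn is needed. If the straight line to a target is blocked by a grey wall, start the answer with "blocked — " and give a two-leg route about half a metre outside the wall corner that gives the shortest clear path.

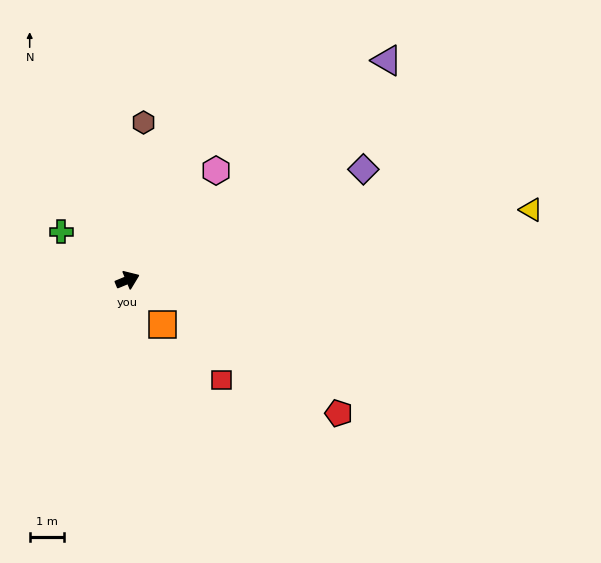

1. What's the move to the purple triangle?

turn left 18°, forward 9.9 m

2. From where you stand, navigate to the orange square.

turn right 74°, forward 1.7 m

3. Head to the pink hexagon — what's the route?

turn left 29°, forward 4.1 m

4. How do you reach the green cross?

turn left 121°, forward 2.4 m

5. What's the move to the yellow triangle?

turn right 13°, forward 11.9 m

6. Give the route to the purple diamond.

turn left 3°, forward 7.6 m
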